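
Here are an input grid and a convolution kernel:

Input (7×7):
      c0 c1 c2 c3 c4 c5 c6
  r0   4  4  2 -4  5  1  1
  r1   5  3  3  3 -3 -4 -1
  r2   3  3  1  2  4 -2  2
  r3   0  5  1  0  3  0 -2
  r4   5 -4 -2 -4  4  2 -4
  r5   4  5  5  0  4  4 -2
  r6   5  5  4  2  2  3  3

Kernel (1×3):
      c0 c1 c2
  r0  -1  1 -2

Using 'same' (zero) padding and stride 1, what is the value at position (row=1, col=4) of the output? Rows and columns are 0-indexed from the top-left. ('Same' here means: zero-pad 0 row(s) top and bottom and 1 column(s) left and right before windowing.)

2

The receptive field on the zero-padded input at this output position is [3 -3 -4]. Elementwise product with the kernel and sum: 3·-1 + -3·1 + -4·-2.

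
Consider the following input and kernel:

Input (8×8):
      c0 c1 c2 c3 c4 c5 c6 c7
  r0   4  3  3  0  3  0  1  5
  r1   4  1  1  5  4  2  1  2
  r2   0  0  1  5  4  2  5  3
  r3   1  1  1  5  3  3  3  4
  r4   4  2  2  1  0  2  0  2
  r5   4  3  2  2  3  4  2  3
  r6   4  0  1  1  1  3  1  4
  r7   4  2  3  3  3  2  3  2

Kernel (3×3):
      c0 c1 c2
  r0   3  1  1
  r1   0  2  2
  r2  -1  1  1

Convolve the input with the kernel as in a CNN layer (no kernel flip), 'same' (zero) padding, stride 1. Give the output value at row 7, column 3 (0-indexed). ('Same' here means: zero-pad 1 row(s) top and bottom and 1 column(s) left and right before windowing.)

The receptive field on the zero-padded input at this output position is [1 1 1 / 3 3 3 / 0 0 0]. Elementwise product with the kernel and sum: 1·3 + 1·1 + 1·1 + 3·2 + 3·2 + 0·-1 + 0·1 + 0·1.

17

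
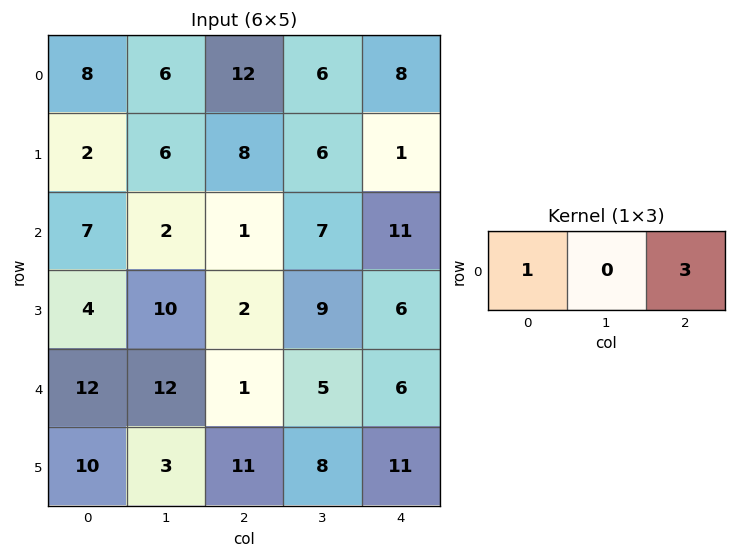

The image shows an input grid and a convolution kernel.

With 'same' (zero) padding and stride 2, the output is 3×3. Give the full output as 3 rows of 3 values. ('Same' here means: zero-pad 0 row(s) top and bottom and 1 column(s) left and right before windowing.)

Output[0,0]: The receptive field on the zero-padded input at this output position is [0 8 6]. Elementwise product with the kernel and sum: 0·1 + 6·3.

18 24 6
6 23 7
36 27 5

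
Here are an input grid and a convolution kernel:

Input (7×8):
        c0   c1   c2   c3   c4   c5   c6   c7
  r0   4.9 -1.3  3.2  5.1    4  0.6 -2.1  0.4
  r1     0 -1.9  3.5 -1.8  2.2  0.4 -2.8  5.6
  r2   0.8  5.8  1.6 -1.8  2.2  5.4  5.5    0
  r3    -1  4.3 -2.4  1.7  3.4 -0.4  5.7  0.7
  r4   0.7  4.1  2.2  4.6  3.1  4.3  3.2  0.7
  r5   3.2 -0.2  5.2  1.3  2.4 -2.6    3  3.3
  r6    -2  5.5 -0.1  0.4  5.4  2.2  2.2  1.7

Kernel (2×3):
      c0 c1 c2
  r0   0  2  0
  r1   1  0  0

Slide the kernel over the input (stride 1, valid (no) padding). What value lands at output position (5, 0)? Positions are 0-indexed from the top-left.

The receptive field on the input at this output position is [3.2 -0.2 5.2 / -2 5.5 -0.1]. Elementwise product with the kernel and sum: -0.2·2 + -2·1.

-2.4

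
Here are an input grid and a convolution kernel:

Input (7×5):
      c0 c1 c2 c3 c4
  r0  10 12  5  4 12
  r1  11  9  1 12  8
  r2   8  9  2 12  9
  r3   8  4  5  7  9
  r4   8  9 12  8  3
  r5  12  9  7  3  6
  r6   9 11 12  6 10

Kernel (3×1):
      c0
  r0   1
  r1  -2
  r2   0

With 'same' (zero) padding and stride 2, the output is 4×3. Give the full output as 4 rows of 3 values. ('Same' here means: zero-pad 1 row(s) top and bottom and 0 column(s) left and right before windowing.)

Output[0,0]: The receptive field on the zero-padded input at this output position is [0 / 10 / 11]. Elementwise product with the kernel and sum: 0·1 + 10·-2.

-20 -10 -24
-5 -3 -10
-8 -19 3
-6 -17 -14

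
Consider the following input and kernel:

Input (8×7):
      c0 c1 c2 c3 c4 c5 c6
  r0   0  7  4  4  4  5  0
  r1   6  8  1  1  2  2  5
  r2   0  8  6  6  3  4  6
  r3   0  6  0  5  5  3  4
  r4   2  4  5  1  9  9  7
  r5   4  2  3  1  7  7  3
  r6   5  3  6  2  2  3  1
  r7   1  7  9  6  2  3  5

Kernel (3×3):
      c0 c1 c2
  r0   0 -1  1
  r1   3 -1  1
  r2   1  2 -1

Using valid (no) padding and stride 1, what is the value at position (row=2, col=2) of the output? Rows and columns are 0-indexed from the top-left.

The receptive field on the input at this output position is [6 6 3 / 0 5 5 / 5 1 9]. Elementwise product with the kernel and sum: 6·-1 + 3·1 + 0·3 + 5·-1 + 5·1 + 5·1 + 1·2 + 9·-1.

-5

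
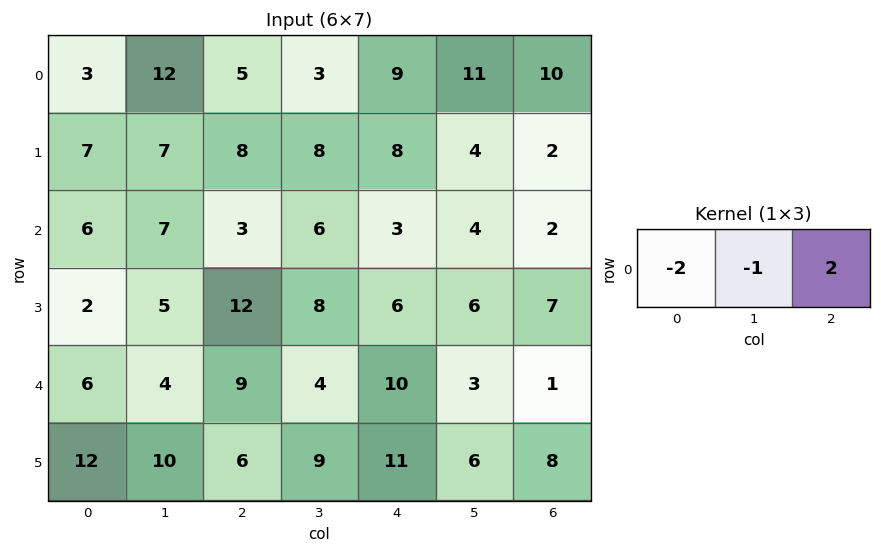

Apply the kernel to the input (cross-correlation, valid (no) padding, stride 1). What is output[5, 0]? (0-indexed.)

-22

The receptive field on the input at this output position is [12 10 6]. Elementwise product with the kernel and sum: 12·-2 + 10·-1 + 6·2.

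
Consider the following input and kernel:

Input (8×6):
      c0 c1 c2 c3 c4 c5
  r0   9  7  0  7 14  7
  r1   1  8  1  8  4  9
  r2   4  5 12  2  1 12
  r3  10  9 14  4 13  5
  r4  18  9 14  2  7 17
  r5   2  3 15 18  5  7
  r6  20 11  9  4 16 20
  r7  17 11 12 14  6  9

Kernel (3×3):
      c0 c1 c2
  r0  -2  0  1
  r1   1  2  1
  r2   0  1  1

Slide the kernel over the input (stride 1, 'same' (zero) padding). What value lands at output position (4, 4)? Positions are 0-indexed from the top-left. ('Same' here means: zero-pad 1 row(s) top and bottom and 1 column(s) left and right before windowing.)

42

The receptive field on the zero-padded input at this output position is [4 13 5 / 2 7 17 / 18 5 7]. Elementwise product with the kernel and sum: 4·-2 + 5·1 + 2·1 + 7·2 + 17·1 + 5·1 + 7·1.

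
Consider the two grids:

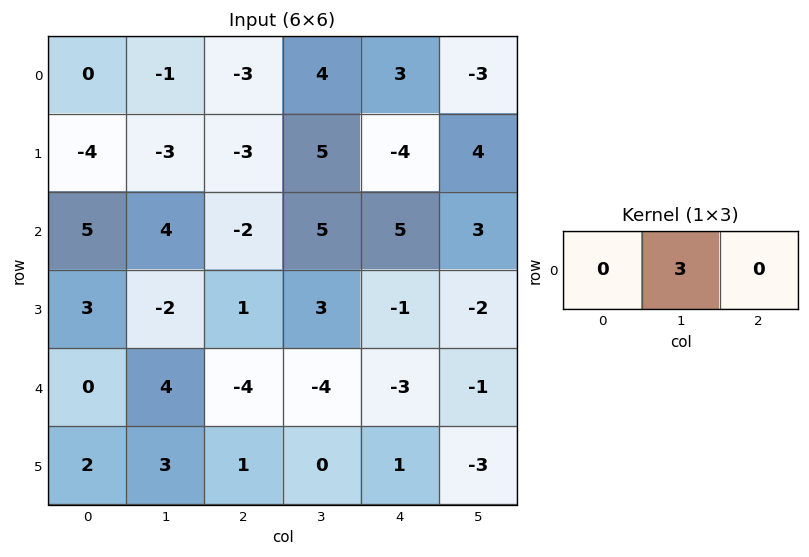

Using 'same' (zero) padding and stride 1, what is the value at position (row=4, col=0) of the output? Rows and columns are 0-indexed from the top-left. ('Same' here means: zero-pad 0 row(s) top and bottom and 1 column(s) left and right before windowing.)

The receptive field on the zero-padded input at this output position is [0 0 4]. Elementwise product with the kernel and sum: 0·3.

0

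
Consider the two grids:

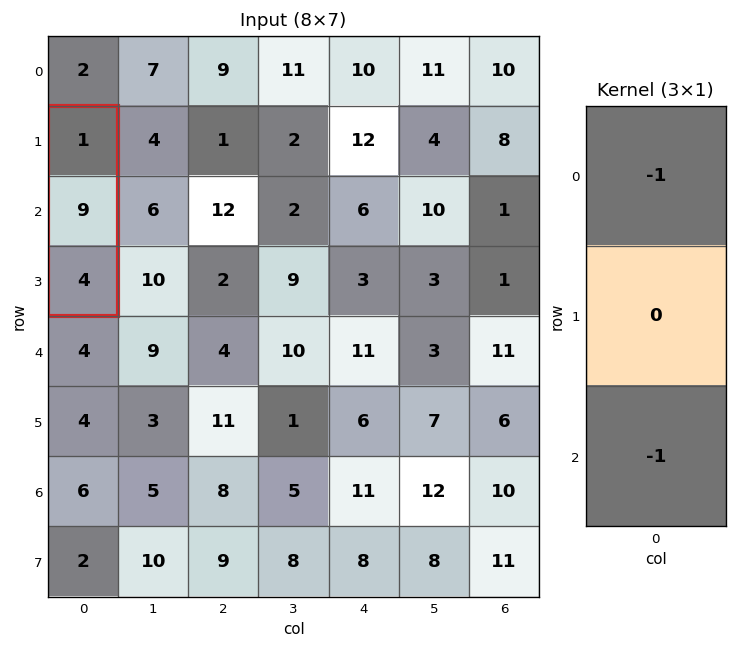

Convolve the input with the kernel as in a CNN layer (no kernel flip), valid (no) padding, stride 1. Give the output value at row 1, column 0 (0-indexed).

The receptive field on the input at this output position is [1 / 9 / 4]. Elementwise product with the kernel and sum: 1·-1 + 4·-1.

-5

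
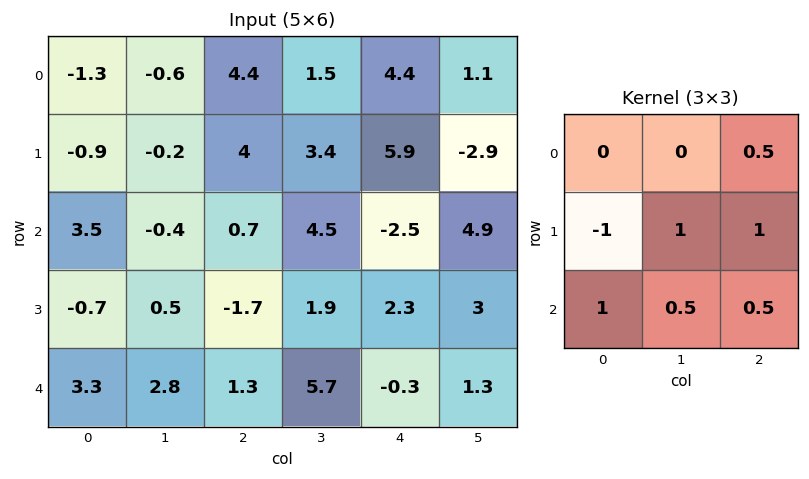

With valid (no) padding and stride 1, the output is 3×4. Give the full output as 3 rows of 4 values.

Output[0,0]: The receptive field on the input at this output position is [-1.3 -0.6 4.4 / -0.9 -0.2 4 / 3.5 -0.4 0.7]. Elementwise product with the kernel and sum: 4.4·0.5 + -0.9·-1 + -0.2·1 + 4·1 + 3.5·1 + -0.4·0.5 + 0.7·0.5.
Output[0,1]: The receptive field on the input at this output position is [-0.6 4.4 1.5 / -0.2 4 3.4 / -0.4 0.7 4.5]. Elementwise product with the kernel and sum: 1.5·0.5 + -0.2·-1 + 4·1 + 3.4·1 + -0.4·1 + 0.7·0.5 + 4.5·0.5.

10.55 10.55 9.2 5.85
-2.5 7.9 4.65 1
5.2 8.25 8.65 12.05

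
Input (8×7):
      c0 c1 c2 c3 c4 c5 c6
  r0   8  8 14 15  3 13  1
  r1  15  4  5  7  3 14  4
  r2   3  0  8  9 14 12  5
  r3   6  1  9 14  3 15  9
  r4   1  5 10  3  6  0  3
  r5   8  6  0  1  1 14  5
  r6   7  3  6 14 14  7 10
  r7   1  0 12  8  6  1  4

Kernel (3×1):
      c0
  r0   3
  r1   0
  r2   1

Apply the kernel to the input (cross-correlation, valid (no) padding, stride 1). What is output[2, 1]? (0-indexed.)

The receptive field on the input at this output position is [0 / 1 / 5]. Elementwise product with the kernel and sum: 0·3 + 5·1.

5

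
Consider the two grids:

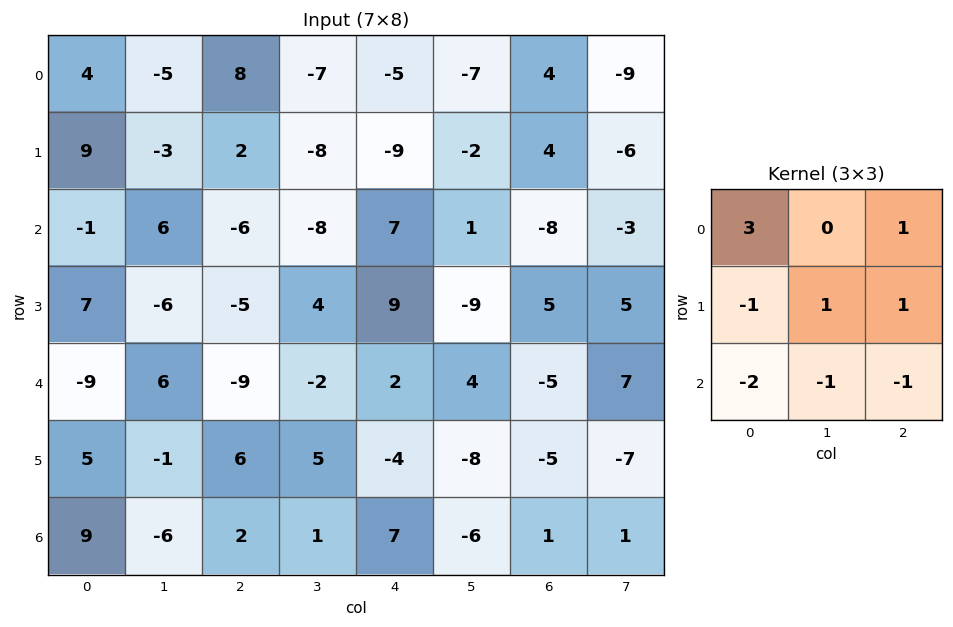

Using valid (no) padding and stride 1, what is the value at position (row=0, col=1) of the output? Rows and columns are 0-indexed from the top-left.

The receptive field on the input at this output position is [-5 8 -7 / -3 2 -8 / 6 -6 -8]. Elementwise product with the kernel and sum: -5·3 + -7·1 + -3·-1 + 2·1 + -8·1 + 6·-2 + -6·-1 + -8·-1.

-23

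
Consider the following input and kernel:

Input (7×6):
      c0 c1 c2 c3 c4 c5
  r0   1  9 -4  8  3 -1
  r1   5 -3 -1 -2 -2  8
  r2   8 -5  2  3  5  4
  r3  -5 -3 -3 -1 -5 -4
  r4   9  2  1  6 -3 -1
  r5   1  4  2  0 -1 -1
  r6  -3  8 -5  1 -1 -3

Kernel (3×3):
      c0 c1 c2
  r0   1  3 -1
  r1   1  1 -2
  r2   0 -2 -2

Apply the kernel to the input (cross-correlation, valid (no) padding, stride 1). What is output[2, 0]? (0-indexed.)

The receptive field on the input at this output position is [8 -5 2 / -5 -3 -3 / 9 2 1]. Elementwise product with the kernel and sum: 8·1 + -5·3 + 2·-1 + -5·1 + -3·1 + -3·-2 + 2·-2 + 1·-2.

-17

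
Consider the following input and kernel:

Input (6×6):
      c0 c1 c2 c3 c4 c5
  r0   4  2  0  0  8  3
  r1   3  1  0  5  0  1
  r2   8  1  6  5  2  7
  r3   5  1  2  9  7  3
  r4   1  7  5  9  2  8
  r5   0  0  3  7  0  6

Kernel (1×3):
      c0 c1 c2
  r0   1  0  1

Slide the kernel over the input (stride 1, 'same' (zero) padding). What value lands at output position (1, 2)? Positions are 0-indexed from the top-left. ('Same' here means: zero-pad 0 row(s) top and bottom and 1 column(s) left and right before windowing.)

The receptive field on the zero-padded input at this output position is [1 0 5]. Elementwise product with the kernel and sum: 1·1 + 5·1.

6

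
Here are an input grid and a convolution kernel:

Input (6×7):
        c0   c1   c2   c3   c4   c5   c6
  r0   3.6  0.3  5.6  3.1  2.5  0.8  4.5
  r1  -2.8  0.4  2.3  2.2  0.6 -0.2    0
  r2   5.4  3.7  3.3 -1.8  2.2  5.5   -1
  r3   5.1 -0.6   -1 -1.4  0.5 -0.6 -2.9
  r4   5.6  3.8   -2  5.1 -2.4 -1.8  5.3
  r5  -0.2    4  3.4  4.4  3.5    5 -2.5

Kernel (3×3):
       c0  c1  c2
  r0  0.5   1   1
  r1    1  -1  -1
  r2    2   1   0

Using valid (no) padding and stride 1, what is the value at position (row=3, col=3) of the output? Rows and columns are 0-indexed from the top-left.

20.8

The receptive field on the input at this output position is [-1.4 0.5 -0.6 / 5.1 -2.4 -1.8 / 4.4 3.5 5]. Elementwise product with the kernel and sum: -1.4·0.5 + 0.5·1 + -0.6·1 + 5.1·1 + -2.4·-1 + -1.8·-1 + 4.4·2 + 3.5·1.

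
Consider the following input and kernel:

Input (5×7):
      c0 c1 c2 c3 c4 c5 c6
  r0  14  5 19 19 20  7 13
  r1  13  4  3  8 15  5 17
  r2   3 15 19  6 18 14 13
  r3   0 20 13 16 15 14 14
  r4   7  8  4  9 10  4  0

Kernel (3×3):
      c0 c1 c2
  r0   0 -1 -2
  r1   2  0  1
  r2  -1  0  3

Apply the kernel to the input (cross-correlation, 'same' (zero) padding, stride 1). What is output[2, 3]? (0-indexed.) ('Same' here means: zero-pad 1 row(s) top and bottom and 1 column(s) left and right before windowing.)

The receptive field on the zero-padded input at this output position is [3 8 15 / 19 6 18 / 13 16 15]. Elementwise product with the kernel and sum: 8·-1 + 15·-2 + 19·2 + 18·1 + 13·-1 + 15·3.

50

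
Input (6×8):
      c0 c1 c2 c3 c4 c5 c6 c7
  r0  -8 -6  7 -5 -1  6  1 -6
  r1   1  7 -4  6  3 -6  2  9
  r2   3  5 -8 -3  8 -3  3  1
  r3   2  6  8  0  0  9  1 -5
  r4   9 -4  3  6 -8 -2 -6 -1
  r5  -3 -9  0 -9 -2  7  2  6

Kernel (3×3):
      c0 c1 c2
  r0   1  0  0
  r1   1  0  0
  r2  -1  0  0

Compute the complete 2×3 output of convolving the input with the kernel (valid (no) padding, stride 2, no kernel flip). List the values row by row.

Output[0,0]: The receptive field on the input at this output position is [-8 -6 7 / 1 7 -4 / 3 5 -8]. Elementwise product with the kernel and sum: -8·1 + 1·1 + 3·-1.

-10 11 -6
-4 -3 16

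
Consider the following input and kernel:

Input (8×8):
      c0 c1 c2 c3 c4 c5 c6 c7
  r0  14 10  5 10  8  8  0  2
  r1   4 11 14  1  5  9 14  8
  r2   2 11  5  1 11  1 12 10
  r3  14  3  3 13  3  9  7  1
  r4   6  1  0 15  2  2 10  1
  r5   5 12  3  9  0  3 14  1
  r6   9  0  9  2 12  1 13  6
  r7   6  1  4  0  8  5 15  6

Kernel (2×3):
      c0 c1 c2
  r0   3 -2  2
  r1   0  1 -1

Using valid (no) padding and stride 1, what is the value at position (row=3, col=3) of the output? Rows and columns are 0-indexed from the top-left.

51

The receptive field on the input at this output position is [13 3 9 / 15 2 2]. Elementwise product with the kernel and sum: 13·3 + 3·-2 + 9·2 + 2·1 + 2·-1.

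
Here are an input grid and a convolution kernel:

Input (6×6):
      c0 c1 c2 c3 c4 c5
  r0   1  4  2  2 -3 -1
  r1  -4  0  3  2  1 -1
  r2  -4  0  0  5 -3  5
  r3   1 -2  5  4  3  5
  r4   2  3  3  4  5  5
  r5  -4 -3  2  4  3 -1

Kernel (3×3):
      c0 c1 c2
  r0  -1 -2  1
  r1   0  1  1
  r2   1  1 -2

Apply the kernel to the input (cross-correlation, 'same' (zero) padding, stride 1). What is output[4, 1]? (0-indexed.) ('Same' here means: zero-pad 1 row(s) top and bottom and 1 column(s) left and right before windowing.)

The receptive field on the zero-padded input at this output position is [1 -2 5 / 2 3 3 / -4 -3 2]. Elementwise product with the kernel and sum: 1·-1 + -2·-2 + 5·1 + 3·1 + 3·1 + -4·1 + -3·1 + 2·-2.

3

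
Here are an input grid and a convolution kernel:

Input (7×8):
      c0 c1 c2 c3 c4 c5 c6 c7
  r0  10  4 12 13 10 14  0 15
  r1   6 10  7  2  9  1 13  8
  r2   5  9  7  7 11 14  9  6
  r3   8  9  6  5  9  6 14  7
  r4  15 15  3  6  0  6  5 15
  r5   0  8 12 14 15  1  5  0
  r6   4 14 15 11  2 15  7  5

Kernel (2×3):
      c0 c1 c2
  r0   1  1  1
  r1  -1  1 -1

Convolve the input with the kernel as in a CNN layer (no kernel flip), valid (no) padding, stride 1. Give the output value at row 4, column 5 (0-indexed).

30

The receptive field on the input at this output position is [6 5 15 / 1 5 0]. Elementwise product with the kernel and sum: 6·1 + 5·1 + 15·1 + 1·-1 + 5·1 + 0·-1.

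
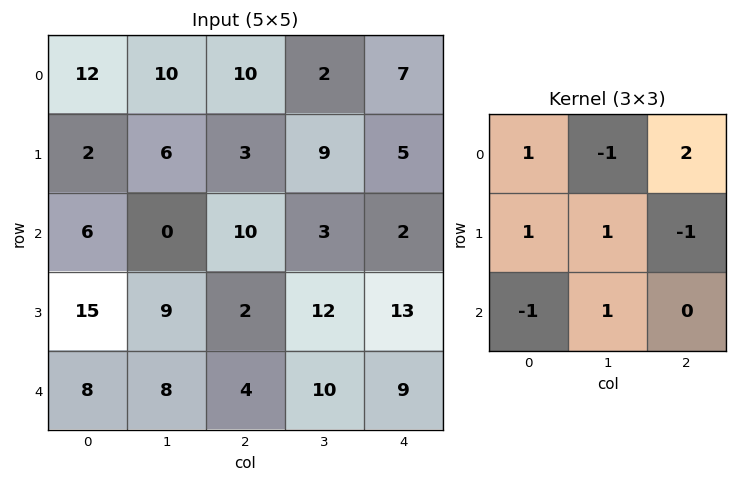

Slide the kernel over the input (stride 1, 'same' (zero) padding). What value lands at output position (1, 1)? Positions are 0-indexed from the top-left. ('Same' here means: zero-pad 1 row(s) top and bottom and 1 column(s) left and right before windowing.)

21

The receptive field on the zero-padded input at this output position is [12 10 10 / 2 6 3 / 6 0 10]. Elementwise product with the kernel and sum: 12·1 + 10·-1 + 10·2 + 2·1 + 6·1 + 3·-1 + 6·-1 + 0·1.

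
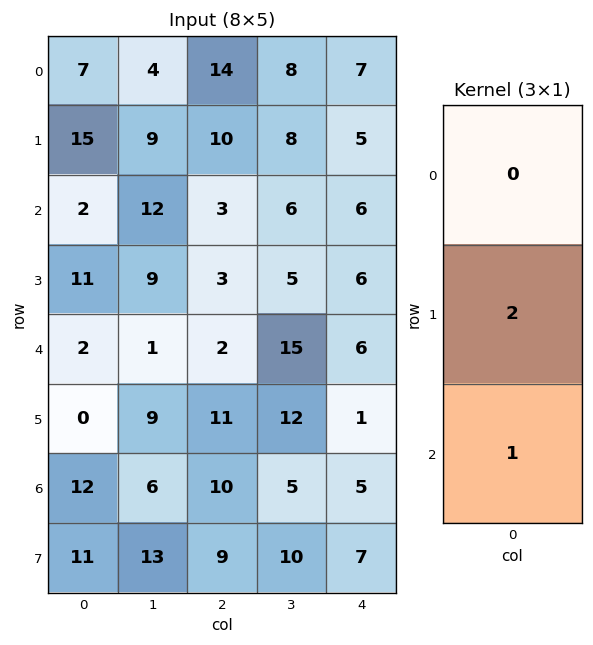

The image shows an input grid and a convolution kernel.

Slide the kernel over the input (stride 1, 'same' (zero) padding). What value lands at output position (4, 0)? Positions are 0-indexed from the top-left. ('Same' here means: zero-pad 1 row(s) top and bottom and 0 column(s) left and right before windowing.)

The receptive field on the zero-padded input at this output position is [11 / 2 / 0]. Elementwise product with the kernel and sum: 2·2 + 0·1.

4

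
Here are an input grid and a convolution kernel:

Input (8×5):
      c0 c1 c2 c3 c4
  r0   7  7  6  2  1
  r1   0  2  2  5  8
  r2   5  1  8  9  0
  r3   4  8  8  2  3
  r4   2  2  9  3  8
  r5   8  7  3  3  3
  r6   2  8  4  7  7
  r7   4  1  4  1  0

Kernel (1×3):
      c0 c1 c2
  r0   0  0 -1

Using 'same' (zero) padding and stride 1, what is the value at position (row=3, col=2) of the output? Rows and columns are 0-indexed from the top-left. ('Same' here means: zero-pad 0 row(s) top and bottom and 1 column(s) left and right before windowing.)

-2

The receptive field on the zero-padded input at this output position is [8 8 2]. Elementwise product with the kernel and sum: 2·-1.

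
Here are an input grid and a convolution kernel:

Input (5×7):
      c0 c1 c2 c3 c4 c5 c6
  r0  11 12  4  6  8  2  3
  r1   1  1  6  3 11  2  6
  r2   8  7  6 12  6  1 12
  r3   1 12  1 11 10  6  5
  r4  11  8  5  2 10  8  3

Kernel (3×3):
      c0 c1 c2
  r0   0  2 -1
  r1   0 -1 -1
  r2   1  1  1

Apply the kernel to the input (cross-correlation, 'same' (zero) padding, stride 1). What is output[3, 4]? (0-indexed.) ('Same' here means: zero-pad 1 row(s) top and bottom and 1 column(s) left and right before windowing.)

15

The receptive field on the zero-padded input at this output position is [12 6 1 / 11 10 6 / 2 10 8]. Elementwise product with the kernel and sum: 6·2 + 1·-1 + 10·-1 + 6·-1 + 2·1 + 10·1 + 8·1.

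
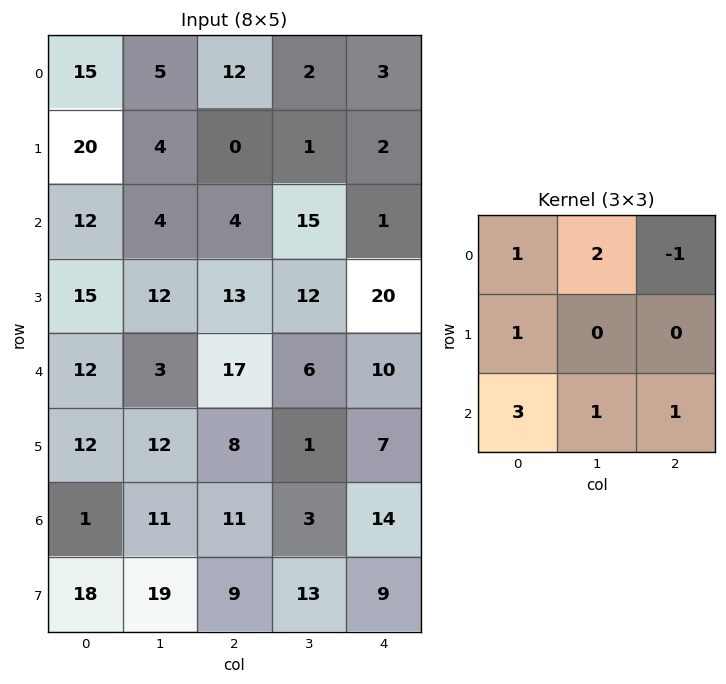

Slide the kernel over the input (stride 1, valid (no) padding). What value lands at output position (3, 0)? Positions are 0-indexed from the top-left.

The receptive field on the input at this output position is [15 12 13 / 12 3 17 / 12 12 8]. Elementwise product with the kernel and sum: 15·1 + 12·2 + 13·-1 + 12·1 + 12·3 + 12·1 + 8·1.

94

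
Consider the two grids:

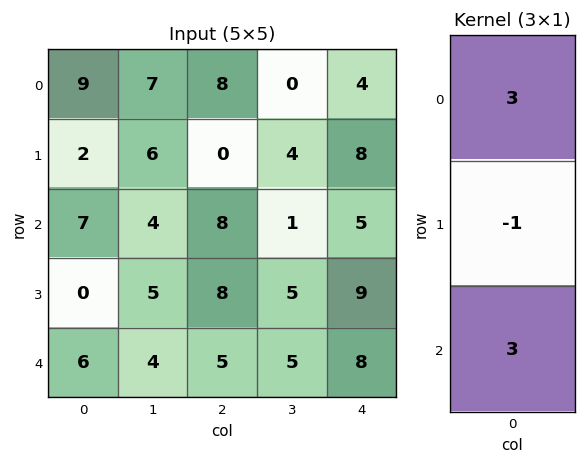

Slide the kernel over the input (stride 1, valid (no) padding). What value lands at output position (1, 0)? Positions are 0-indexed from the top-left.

The receptive field on the input at this output position is [2 / 7 / 0]. Elementwise product with the kernel and sum: 2·3 + 7·-1 + 0·3.

-1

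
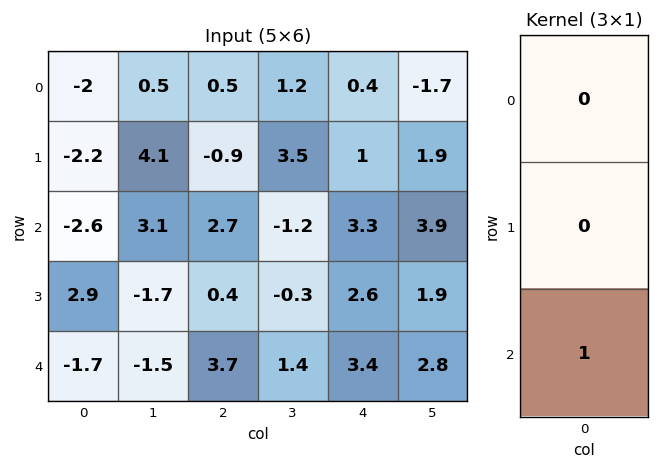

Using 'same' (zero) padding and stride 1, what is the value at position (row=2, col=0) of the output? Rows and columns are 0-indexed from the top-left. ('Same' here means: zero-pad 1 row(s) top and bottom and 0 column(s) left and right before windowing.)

2.9

The receptive field on the zero-padded input at this output position is [-2.2 / -2.6 / 2.9]. Elementwise product with the kernel and sum: 2.9·1.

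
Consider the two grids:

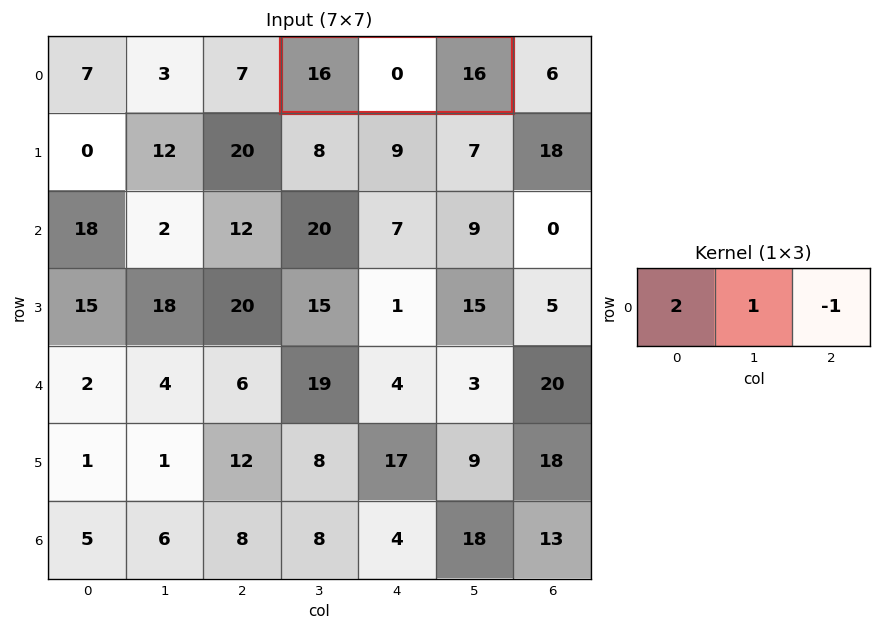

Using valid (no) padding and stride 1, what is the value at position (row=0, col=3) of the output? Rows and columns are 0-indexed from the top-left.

16

The receptive field on the input at this output position is [16 0 16]. Elementwise product with the kernel and sum: 16·2 + 0·1 + 16·-1.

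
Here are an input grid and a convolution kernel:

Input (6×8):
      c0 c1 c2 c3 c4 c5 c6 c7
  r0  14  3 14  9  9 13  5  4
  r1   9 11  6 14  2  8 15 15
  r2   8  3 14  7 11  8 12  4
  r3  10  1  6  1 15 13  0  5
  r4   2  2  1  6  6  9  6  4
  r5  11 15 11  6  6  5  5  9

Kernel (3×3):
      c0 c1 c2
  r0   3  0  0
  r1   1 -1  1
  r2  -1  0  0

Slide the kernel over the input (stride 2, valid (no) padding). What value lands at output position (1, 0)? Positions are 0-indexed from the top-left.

The receptive field on the input at this output position is [8 3 14 / 10 1 6 / 2 2 1]. Elementwise product with the kernel and sum: 8·3 + 10·1 + 1·-1 + 6·1 + 2·-1.

37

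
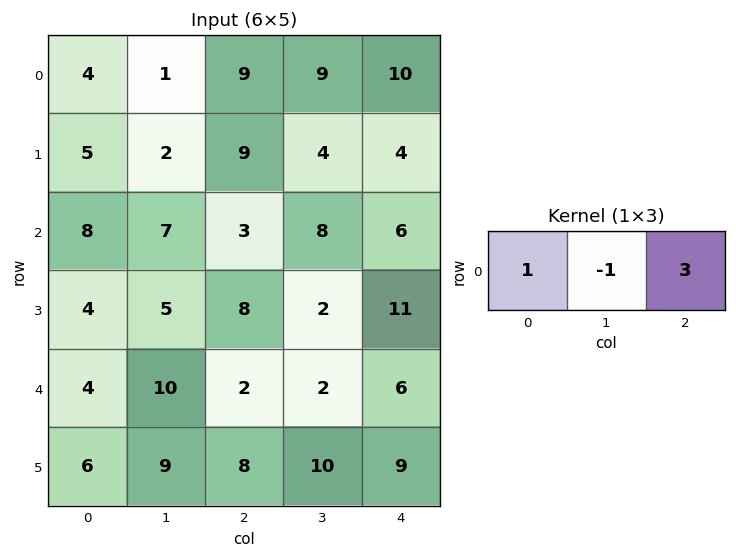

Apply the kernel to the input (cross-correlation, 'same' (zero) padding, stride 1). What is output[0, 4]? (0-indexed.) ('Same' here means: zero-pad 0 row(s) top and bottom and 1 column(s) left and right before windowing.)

-1

The receptive field on the zero-padded input at this output position is [9 10 0]. Elementwise product with the kernel and sum: 9·1 + 10·-1 + 0·3.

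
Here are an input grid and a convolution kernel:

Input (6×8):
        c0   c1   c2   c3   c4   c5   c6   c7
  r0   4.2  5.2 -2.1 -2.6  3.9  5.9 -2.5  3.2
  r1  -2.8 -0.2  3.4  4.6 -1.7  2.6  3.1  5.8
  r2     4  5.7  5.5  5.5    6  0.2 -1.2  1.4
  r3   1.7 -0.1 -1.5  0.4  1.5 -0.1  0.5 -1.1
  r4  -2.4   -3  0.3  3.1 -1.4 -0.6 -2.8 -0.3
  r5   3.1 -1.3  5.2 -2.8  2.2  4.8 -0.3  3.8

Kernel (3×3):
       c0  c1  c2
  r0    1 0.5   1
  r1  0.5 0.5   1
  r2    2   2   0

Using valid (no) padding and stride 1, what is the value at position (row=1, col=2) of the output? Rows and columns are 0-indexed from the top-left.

The receptive field on the input at this output position is [3.4 4.6 -1.7 / 5.5 5.5 6 / -1.5 0.4 1.5]. Elementwise product with the kernel and sum: 3.4·1 + 4.6·0.5 + -1.7·1 + 5.5·0.5 + 5.5·0.5 + 6·1 + -1.5·2 + 0.4·2.

13.3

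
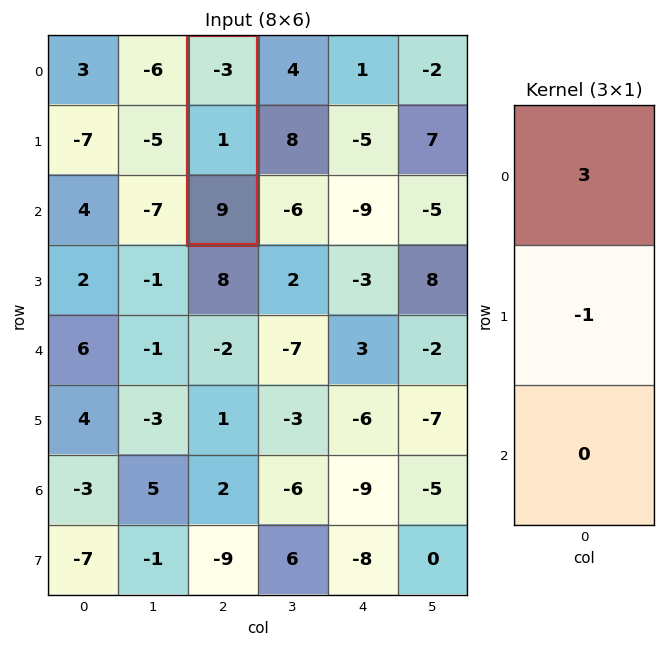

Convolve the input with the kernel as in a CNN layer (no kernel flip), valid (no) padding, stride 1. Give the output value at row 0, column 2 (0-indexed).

-10

The receptive field on the input at this output position is [-3 / 1 / 9]. Elementwise product with the kernel and sum: -3·3 + 1·-1.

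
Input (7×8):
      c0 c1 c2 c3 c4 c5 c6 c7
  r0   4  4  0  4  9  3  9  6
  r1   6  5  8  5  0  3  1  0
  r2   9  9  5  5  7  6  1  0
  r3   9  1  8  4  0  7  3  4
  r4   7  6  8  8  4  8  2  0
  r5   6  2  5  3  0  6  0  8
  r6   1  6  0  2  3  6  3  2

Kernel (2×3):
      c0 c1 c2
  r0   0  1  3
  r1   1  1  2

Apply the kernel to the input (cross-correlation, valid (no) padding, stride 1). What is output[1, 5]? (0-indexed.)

The receptive field on the input at this output position is [3 1 0 / 6 1 0]. Elementwise product with the kernel and sum: 1·1 + 0·3 + 6·1 + 1·1 + 0·2.

8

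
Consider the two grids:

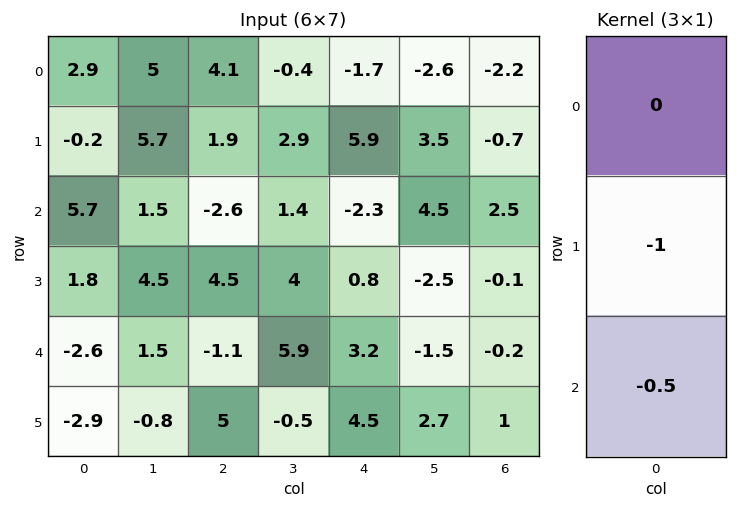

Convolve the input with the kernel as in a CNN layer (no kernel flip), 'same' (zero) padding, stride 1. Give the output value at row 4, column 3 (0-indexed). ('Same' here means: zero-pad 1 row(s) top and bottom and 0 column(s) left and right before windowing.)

-5.65

The receptive field on the zero-padded input at this output position is [4 / 5.9 / -0.5]. Elementwise product with the kernel and sum: 5.9·-1 + -0.5·-0.5.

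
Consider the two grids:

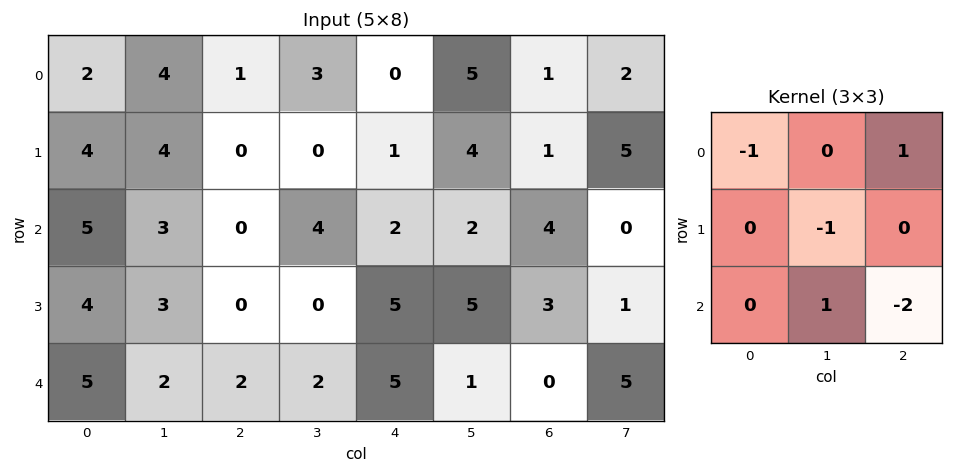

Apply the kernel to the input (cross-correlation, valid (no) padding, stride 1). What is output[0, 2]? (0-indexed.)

-1

The receptive field on the input at this output position is [1 3 0 / 0 0 1 / 0 4 2]. Elementwise product with the kernel and sum: 1·-1 + 0·1 + 0·-1 + 4·1 + 2·-2.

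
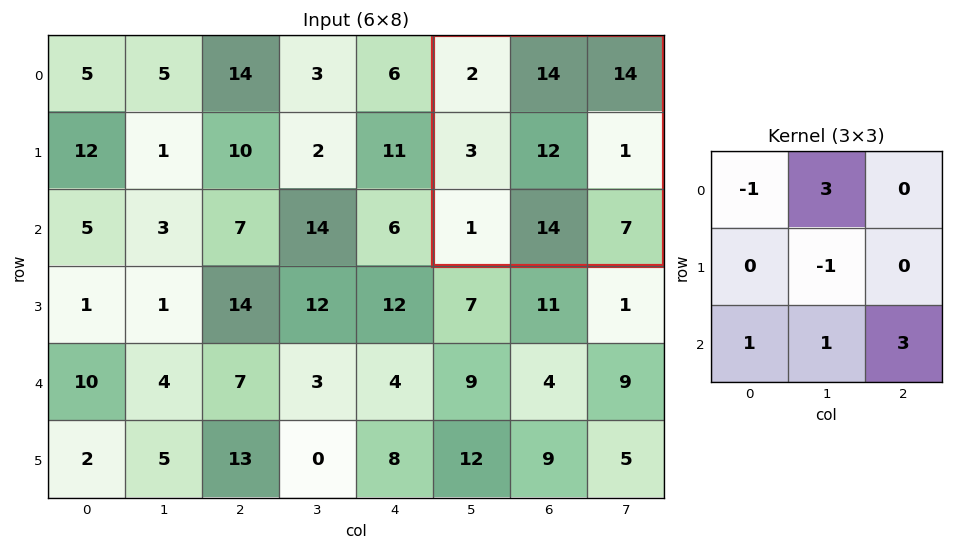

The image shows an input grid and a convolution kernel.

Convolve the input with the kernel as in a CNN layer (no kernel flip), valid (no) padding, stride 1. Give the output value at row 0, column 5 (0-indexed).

64

The receptive field on the input at this output position is [2 14 14 / 3 12 1 / 1 14 7]. Elementwise product with the kernel and sum: 2·-1 + 14·3 + 12·-1 + 1·1 + 14·1 + 7·3.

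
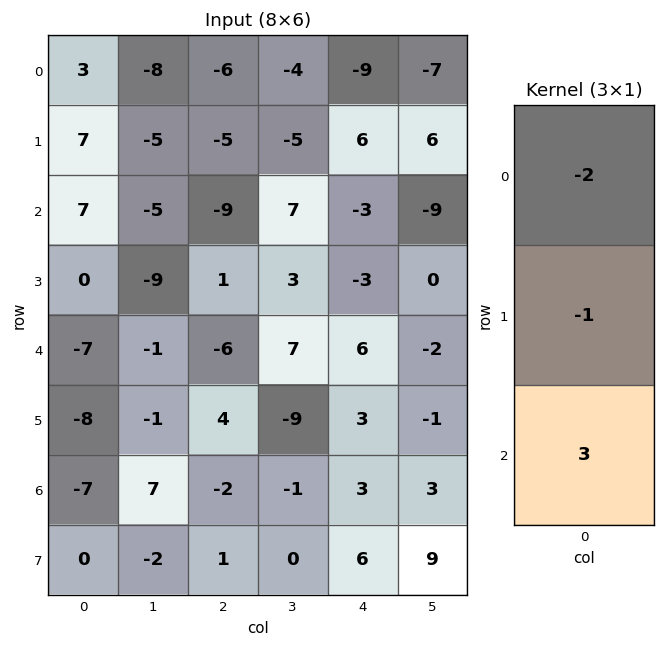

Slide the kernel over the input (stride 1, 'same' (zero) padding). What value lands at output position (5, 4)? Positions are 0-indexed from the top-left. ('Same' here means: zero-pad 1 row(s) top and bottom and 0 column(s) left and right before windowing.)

-6

The receptive field on the zero-padded input at this output position is [6 / 3 / 3]. Elementwise product with the kernel and sum: 6·-2 + 3·-1 + 3·3.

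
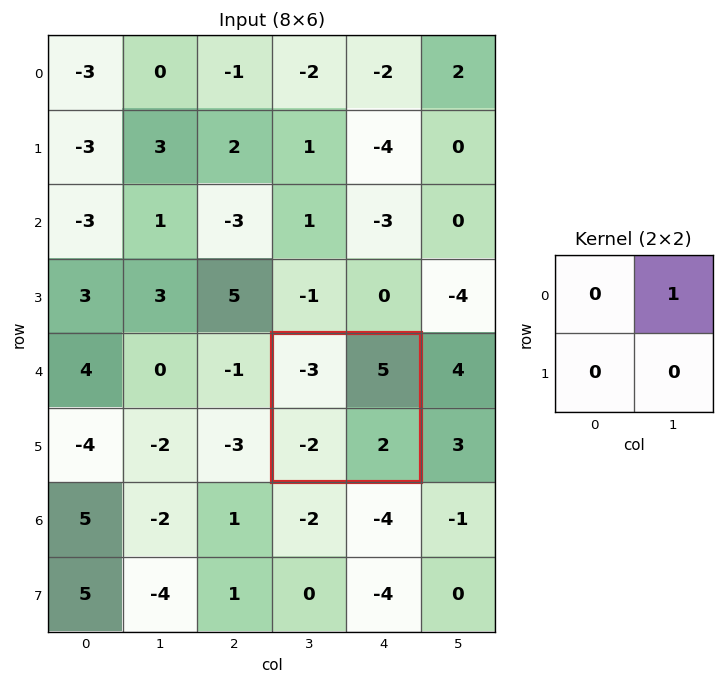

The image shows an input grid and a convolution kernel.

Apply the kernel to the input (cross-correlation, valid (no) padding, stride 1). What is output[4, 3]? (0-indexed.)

The receptive field on the input at this output position is [-3 5 / -2 2]. Elementwise product with the kernel and sum: 5·1.

5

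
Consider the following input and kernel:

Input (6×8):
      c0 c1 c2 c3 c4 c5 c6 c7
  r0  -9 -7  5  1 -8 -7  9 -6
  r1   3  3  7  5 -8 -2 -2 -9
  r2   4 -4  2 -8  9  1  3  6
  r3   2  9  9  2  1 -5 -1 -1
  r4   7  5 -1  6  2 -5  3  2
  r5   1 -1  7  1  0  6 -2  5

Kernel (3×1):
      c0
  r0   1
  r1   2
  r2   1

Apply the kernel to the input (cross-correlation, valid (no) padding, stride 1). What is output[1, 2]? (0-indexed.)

20

The receptive field on the input at this output position is [7 / 2 / 9]. Elementwise product with the kernel and sum: 7·1 + 2·2 + 9·1.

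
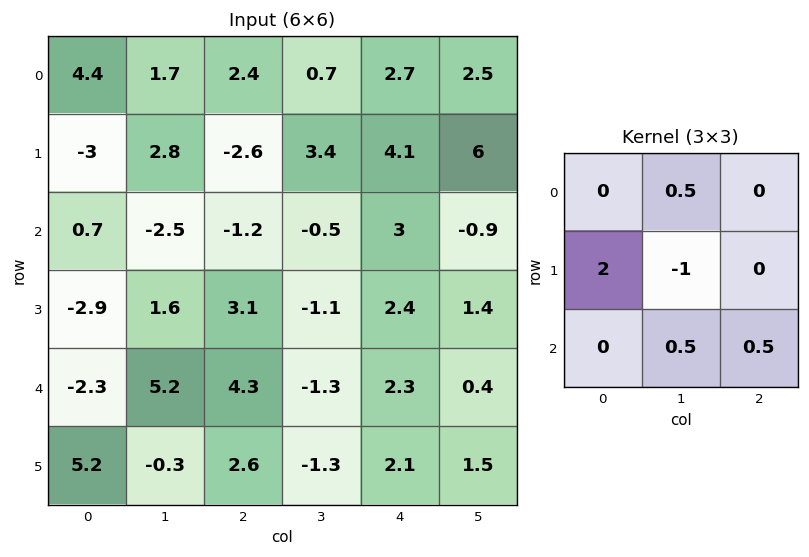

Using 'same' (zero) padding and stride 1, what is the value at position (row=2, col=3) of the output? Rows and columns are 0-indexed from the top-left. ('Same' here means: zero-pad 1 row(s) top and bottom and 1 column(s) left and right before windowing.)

0.45

The receptive field on the zero-padded input at this output position is [-2.6 3.4 4.1 / -1.2 -0.5 3 / 3.1 -1.1 2.4]. Elementwise product with the kernel and sum: 3.4·0.5 + -1.2·2 + -0.5·-1 + -1.1·0.5 + 2.4·0.5.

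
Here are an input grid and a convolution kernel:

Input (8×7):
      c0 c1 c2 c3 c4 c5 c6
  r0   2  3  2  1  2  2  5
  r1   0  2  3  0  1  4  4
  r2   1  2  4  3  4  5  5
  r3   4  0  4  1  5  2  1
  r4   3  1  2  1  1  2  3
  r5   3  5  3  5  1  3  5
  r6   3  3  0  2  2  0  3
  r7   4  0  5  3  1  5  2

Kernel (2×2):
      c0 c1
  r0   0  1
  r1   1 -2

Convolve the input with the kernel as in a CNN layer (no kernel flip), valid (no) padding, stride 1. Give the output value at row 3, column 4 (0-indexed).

-1

The receptive field on the input at this output position is [5 2 / 1 2]. Elementwise product with the kernel and sum: 2·1 + 1·1 + 2·-2.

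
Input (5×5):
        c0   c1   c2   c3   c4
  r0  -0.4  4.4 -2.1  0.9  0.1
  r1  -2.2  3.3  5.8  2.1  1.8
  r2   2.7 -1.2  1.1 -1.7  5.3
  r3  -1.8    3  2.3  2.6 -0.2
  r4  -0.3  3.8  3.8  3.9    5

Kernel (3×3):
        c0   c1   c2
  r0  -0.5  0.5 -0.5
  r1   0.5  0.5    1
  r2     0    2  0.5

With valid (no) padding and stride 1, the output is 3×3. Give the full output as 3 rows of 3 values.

Output[0,0]: The receptive field on the input at this output position is [-0.4 4.4 -2.1 / -2.2 3.3 5.8 / 2.7 -1.2 1.1]. Elementwise product with the kernel and sum: -0.4·-0.5 + 4.4·0.5 + -2.1·-0.5 + -2.2·0.5 + 3.3·0.5 + 5.8·1 + -1.2·2 + 1.1·0.5.
Output[0,1]: The receptive field on the input at this output position is [4.4 -2.1 0.9 / 3.3 5.8 2.1 / -1.2 1.1 -1.7]. Elementwise product with the kernel and sum: 4.4·-0.5 + -2.1·0.5 + 0.9·-0.5 + 3.3·0.5 + 5.8·0.5 + 2.1·1 + 1.1·2 + -1.7·0.5.

7.95 4.3 6.45
8.85 4.35 7.35
9.9 16.8 8.5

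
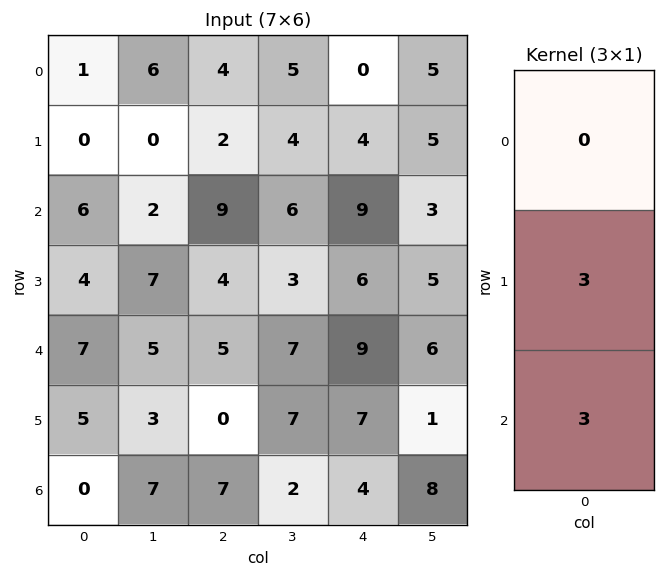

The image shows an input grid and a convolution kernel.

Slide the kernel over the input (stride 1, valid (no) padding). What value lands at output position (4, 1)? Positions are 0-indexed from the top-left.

The receptive field on the input at this output position is [5 / 3 / 7]. Elementwise product with the kernel and sum: 3·3 + 7·3.

30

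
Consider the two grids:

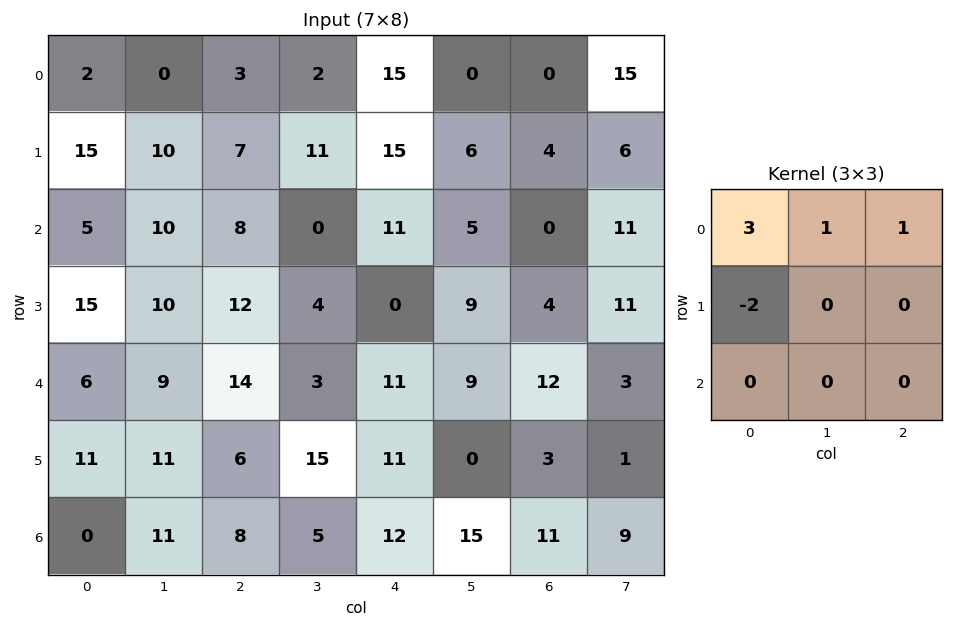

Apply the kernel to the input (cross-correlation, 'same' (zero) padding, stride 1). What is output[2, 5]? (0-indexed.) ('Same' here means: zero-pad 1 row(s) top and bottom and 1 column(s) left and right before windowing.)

33

The receptive field on the zero-padded input at this output position is [15 6 4 / 11 5 0 / 0 9 4]. Elementwise product with the kernel and sum: 15·3 + 6·1 + 4·1 + 11·-2.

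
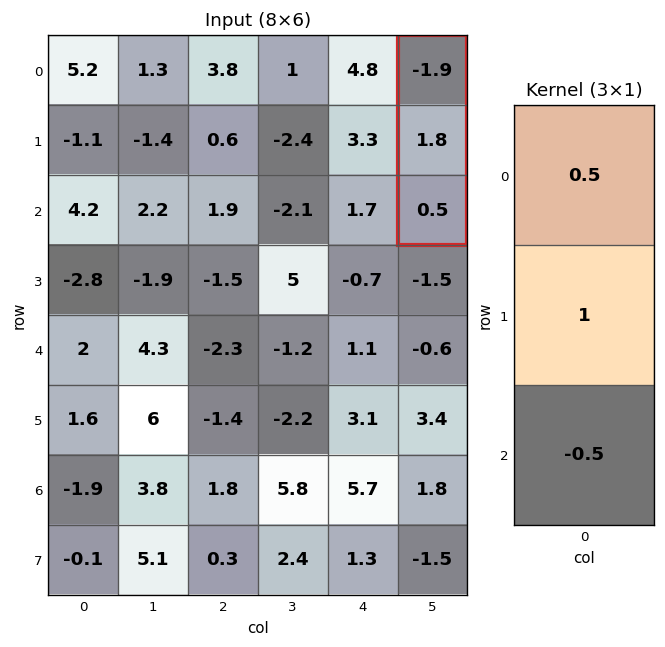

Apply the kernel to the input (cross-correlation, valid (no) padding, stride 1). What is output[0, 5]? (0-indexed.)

The receptive field on the input at this output position is [-1.9 / 1.8 / 0.5]. Elementwise product with the kernel and sum: -1.9·0.5 + 1.8·1 + 0.5·-0.5.

0.6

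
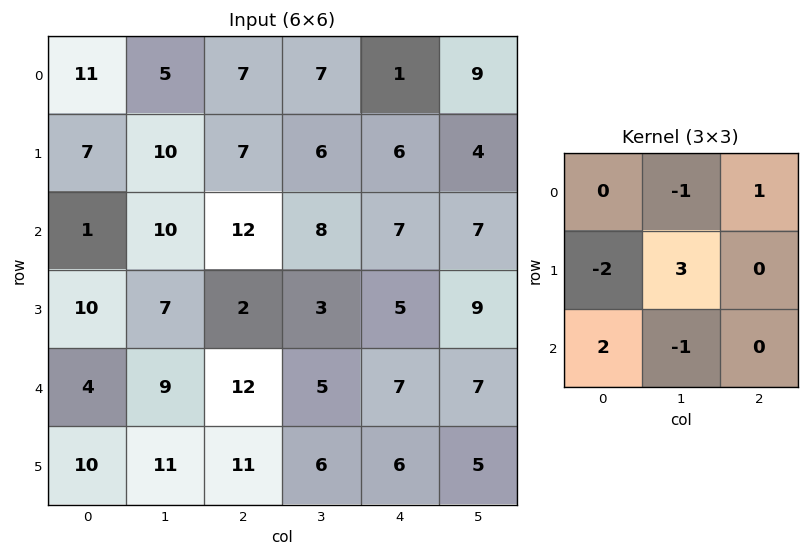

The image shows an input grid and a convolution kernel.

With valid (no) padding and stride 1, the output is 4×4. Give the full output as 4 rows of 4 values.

10 9 14 23
38 27 1 4
2 -6 23 12
23 30 9 21

Output[0,0]: The receptive field on the input at this output position is [11 5 7 / 7 10 7 / 1 10 12]. Elementwise product with the kernel and sum: 5·-1 + 7·1 + 7·-2 + 10·3 + 1·2 + 10·-1.
Output[0,1]: The receptive field on the input at this output position is [5 7 7 / 10 7 6 / 10 12 8]. Elementwise product with the kernel and sum: 7·-1 + 7·1 + 10·-2 + 7·3 + 10·2 + 12·-1.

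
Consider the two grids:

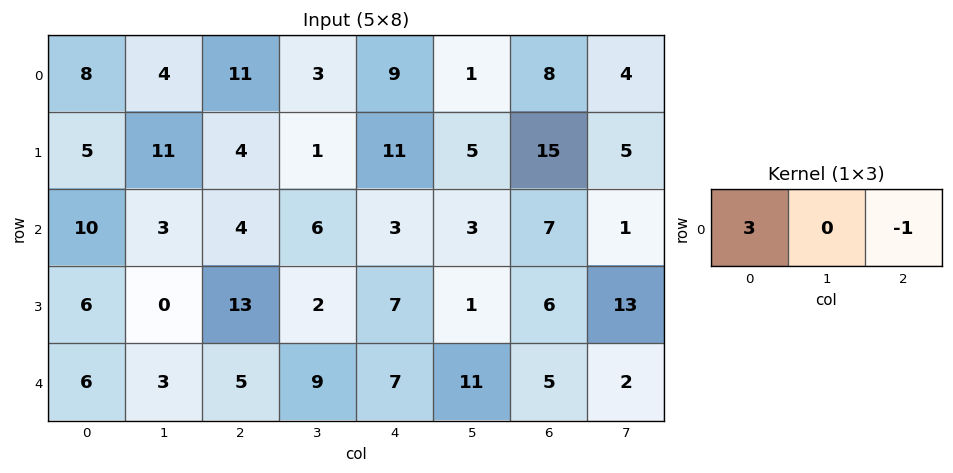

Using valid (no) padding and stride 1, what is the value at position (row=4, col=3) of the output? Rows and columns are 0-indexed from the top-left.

16

The receptive field on the input at this output position is [9 7 11]. Elementwise product with the kernel and sum: 9·3 + 11·-1.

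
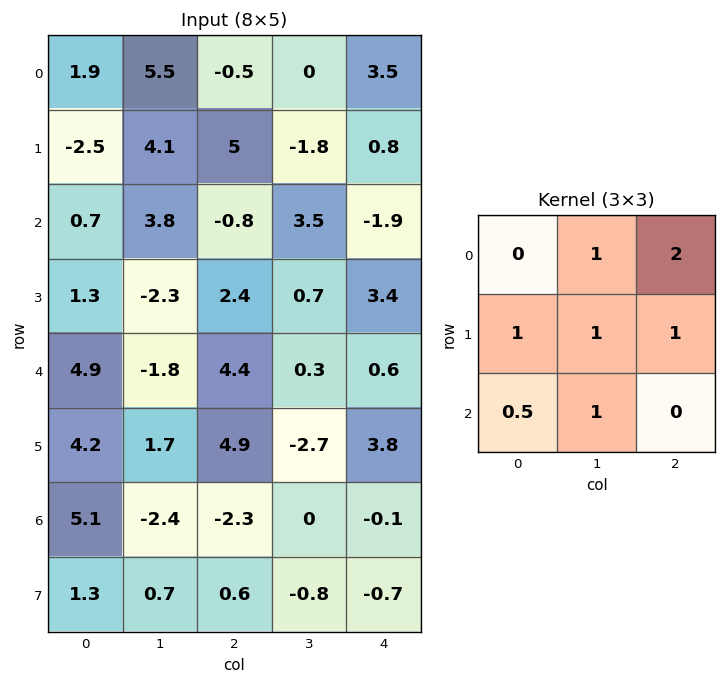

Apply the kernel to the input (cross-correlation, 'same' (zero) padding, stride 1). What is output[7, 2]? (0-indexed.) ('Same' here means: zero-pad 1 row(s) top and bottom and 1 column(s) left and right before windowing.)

-1.8

The receptive field on the zero-padded input at this output position is [-2.4 -2.3 0 / 0.7 0.6 -0.8 / 0 0 0]. Elementwise product with the kernel and sum: -2.3·1 + 0·2 + 0.7·1 + 0.6·1 + -0.8·1 + 0·0.5 + 0·1.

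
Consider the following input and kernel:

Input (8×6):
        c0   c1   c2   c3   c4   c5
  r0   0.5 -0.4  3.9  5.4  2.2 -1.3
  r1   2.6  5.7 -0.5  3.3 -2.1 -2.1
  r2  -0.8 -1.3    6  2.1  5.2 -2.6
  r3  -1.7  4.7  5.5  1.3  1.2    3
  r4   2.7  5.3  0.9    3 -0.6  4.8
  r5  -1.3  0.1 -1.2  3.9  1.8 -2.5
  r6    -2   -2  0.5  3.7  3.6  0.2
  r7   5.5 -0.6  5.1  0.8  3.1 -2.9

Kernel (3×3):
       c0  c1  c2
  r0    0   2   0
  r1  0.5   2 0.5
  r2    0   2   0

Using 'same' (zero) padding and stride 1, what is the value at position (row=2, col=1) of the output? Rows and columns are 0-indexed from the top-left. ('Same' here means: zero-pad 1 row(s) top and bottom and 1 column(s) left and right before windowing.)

20.8

The receptive field on the zero-padded input at this output position is [2.6 5.7 -0.5 / -0.8 -1.3 6 / -1.7 4.7 5.5]. Elementwise product with the kernel and sum: 5.7·2 + -0.8·0.5 + -1.3·2 + 6·0.5 + 4.7·2.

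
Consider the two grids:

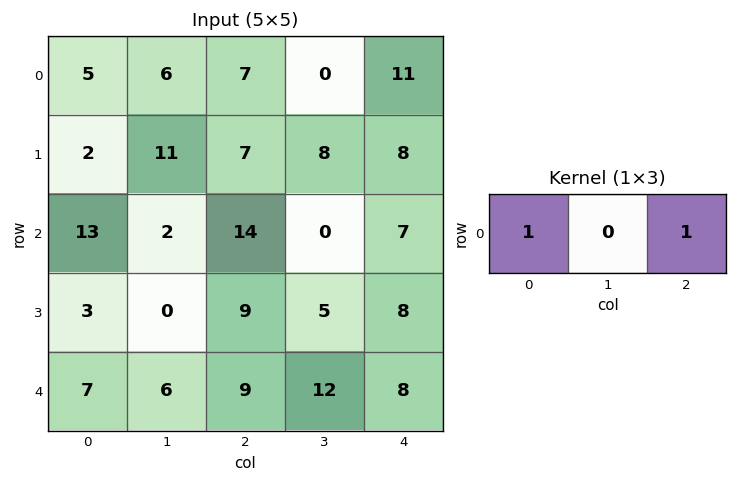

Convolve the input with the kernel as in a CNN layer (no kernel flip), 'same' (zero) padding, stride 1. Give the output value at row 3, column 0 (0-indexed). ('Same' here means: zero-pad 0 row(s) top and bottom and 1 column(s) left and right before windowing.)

The receptive field on the zero-padded input at this output position is [0 3 0]. Elementwise product with the kernel and sum: 0·1 + 0·1.

0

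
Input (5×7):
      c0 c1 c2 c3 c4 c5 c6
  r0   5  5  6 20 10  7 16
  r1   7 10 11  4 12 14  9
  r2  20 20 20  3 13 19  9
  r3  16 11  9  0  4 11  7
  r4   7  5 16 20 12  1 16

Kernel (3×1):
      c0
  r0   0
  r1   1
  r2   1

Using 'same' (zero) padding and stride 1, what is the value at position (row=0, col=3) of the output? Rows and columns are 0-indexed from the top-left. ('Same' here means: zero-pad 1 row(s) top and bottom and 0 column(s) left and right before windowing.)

24

The receptive field on the zero-padded input at this output position is [0 / 20 / 4]. Elementwise product with the kernel and sum: 20·1 + 4·1.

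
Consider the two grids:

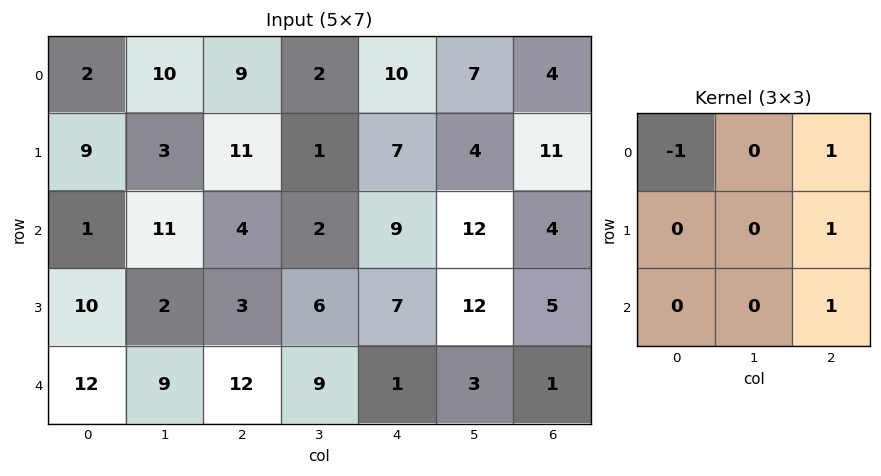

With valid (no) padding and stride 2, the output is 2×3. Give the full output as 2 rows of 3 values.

Output[0,0]: The receptive field on the input at this output position is [2 10 9 / 9 3 11 / 1 11 4]. Elementwise product with the kernel and sum: 2·-1 + 9·1 + 11·1 + 4·1.

22 17 9
18 13 1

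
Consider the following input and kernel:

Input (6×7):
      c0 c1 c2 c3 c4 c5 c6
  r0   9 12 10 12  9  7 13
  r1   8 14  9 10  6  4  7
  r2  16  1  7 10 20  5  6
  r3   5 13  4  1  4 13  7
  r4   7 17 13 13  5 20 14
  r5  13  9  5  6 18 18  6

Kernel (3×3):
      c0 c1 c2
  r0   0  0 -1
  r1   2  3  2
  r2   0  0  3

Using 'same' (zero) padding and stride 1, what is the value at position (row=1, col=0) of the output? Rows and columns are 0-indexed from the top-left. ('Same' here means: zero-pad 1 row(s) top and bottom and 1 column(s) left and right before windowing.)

43

The receptive field on the zero-padded input at this output position is [0 9 12 / 0 8 14 / 0 16 1]. Elementwise product with the kernel and sum: 12·-1 + 0·2 + 8·3 + 14·2 + 1·3.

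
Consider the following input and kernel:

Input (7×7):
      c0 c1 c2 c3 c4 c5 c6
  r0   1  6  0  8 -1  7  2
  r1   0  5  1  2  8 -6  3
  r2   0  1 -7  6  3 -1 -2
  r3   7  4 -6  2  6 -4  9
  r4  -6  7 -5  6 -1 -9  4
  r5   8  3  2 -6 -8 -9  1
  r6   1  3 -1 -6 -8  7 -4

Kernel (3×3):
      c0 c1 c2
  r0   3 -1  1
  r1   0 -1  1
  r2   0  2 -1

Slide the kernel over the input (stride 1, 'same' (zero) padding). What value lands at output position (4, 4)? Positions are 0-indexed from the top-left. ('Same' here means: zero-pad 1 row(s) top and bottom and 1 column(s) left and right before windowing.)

-19

The receptive field on the zero-padded input at this output position is [2 6 -4 / 6 -1 -9 / -6 -8 -9]. Elementwise product with the kernel and sum: 2·3 + 6·-1 + -4·1 + -1·-1 + -9·1 + -8·2 + -9·-1.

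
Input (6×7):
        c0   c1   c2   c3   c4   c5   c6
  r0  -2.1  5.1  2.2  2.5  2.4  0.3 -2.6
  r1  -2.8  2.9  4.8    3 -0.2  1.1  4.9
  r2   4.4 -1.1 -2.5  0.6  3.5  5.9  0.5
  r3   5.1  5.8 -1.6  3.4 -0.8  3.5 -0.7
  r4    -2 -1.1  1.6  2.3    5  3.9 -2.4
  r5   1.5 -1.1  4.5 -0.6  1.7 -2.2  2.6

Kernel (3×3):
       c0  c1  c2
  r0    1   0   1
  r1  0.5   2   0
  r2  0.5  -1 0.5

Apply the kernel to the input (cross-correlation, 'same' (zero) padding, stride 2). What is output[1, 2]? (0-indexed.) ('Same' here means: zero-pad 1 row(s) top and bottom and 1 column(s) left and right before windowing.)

15.65

The receptive field on the zero-padded input at this output position is [3 -0.2 1.1 / 0.6 3.5 5.9 / 3.4 -0.8 3.5]. Elementwise product with the kernel and sum: 3·1 + 1.1·1 + 0.6·0.5 + 3.5·2 + 3.4·0.5 + -0.8·-1 + 3.5·0.5.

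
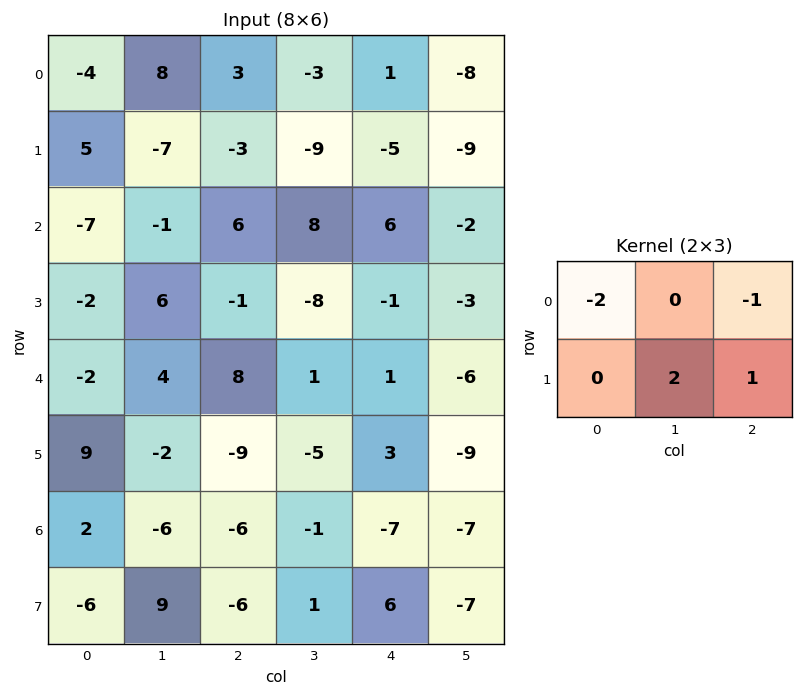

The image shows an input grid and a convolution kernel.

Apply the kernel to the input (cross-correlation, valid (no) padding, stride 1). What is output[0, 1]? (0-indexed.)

-28

The receptive field on the input at this output position is [8 3 -3 / -7 -3 -9]. Elementwise product with the kernel and sum: 8·-2 + -3·-1 + -3·2 + -9·1.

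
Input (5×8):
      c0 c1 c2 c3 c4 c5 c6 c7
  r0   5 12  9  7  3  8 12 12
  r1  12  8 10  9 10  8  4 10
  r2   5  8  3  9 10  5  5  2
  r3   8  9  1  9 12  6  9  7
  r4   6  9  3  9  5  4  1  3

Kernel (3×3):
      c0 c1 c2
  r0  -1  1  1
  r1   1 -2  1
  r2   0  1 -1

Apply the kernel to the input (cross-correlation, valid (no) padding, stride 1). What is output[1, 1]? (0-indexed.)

14

The receptive field on the input at this output position is [8 10 9 / 8 3 9 / 9 1 9]. Elementwise product with the kernel and sum: 8·-1 + 10·1 + 9·1 + 8·1 + 3·-2 + 9·1 + 1·1 + 9·-1.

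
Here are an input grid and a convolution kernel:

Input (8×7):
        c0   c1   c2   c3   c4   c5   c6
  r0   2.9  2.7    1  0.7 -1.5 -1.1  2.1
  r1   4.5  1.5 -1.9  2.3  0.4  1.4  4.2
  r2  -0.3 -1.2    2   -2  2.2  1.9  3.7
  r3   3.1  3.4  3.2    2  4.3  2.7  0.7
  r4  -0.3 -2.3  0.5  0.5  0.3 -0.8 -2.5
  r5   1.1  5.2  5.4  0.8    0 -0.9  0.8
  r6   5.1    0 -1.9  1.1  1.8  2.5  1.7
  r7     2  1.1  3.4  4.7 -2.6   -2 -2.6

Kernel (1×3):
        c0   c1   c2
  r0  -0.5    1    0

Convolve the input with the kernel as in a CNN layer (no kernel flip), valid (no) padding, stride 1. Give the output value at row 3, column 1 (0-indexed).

The receptive field on the input at this output position is [3.4 3.2 2]. Elementwise product with the kernel and sum: 3.4·-0.5 + 3.2·1.

1.5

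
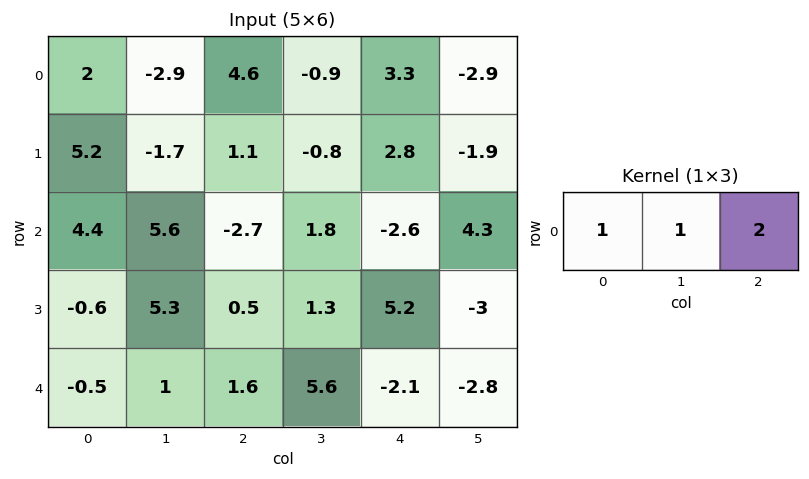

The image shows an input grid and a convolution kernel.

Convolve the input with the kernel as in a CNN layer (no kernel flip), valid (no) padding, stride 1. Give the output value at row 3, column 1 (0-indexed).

8.4

The receptive field on the input at this output position is [5.3 0.5 1.3]. Elementwise product with the kernel and sum: 5.3·1 + 0.5·1 + 1.3·2.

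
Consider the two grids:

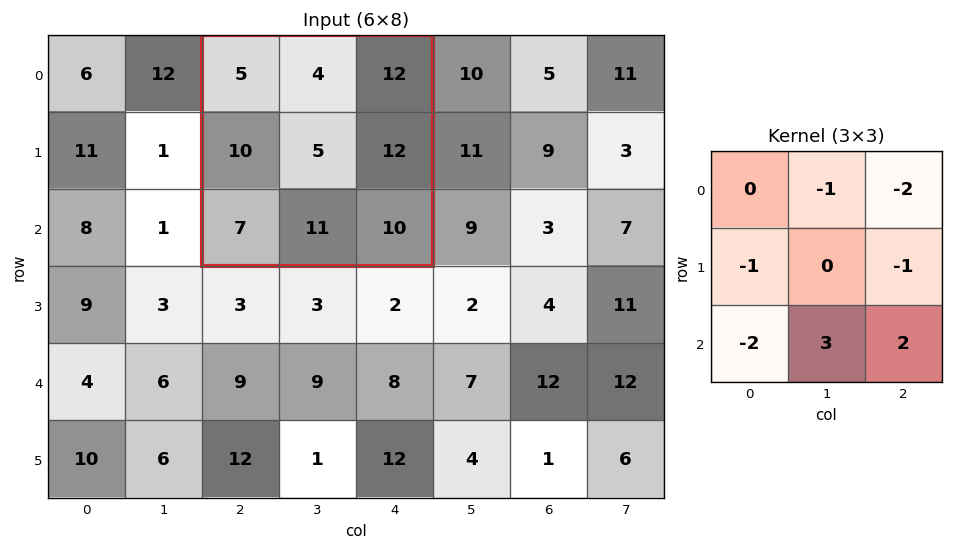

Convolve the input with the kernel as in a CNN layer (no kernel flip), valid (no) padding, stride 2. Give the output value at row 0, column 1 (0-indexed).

The receptive field on the input at this output position is [5 4 12 / 10 5 12 / 7 11 10]. Elementwise product with the kernel and sum: 4·-1 + 12·-2 + 10·-1 + 12·-1 + 7·-2 + 11·3 + 10·2.

-11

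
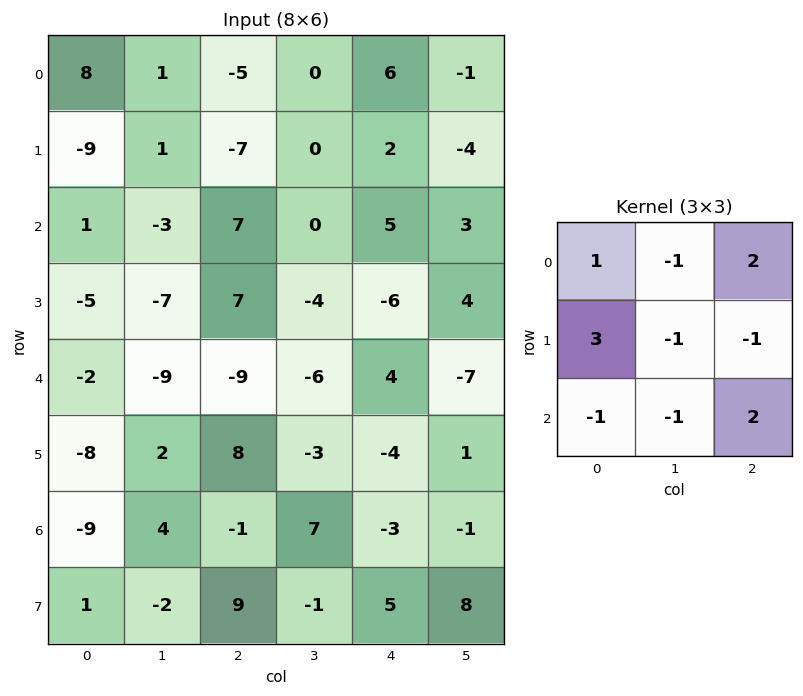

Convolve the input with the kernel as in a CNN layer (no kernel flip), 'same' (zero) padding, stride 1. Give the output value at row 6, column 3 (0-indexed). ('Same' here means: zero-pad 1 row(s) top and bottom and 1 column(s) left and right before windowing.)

The receptive field on the zero-padded input at this output position is [8 -3 -4 / -1 7 -3 / 9 -1 5]. Elementwise product with the kernel and sum: 8·1 + -3·-1 + -4·2 + -1·3 + 7·-1 + -3·-1 + 9·-1 + -1·-1 + 5·2.

-2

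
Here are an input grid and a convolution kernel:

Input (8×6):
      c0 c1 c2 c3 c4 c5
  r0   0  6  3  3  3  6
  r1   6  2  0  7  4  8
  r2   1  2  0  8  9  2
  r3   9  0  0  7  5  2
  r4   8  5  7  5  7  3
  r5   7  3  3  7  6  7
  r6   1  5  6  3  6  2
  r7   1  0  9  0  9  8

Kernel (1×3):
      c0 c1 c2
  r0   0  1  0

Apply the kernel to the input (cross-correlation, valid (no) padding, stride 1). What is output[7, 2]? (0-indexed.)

The receptive field on the input at this output position is [9 0 9]. Elementwise product with the kernel and sum: 0·1.

0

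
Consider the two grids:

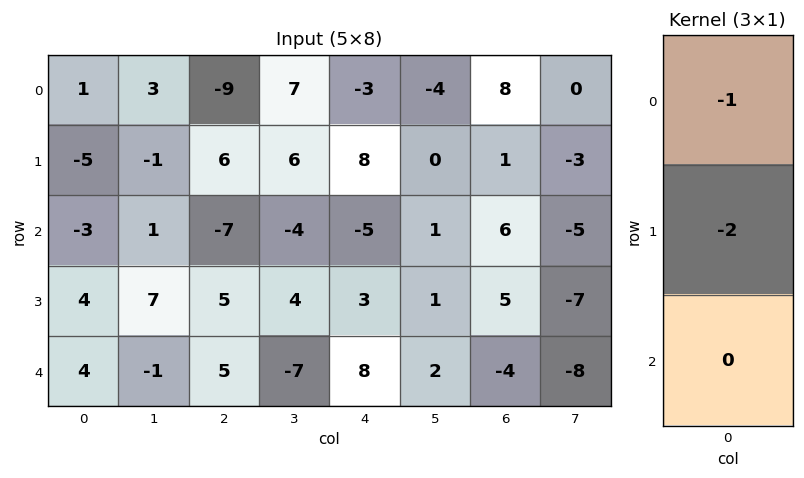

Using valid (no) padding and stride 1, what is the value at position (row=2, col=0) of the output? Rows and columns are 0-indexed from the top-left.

-5

The receptive field on the input at this output position is [-3 / 4 / 4]. Elementwise product with the kernel and sum: -3·-1 + 4·-2.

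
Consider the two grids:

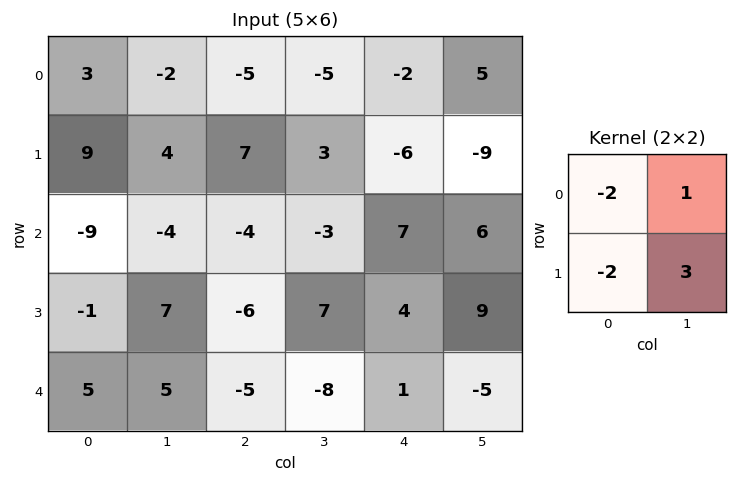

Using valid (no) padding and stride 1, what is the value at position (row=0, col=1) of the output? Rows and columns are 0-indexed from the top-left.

12

The receptive field on the input at this output position is [-2 -5 / 4 7]. Elementwise product with the kernel and sum: -2·-2 + -5·1 + 4·-2 + 7·3.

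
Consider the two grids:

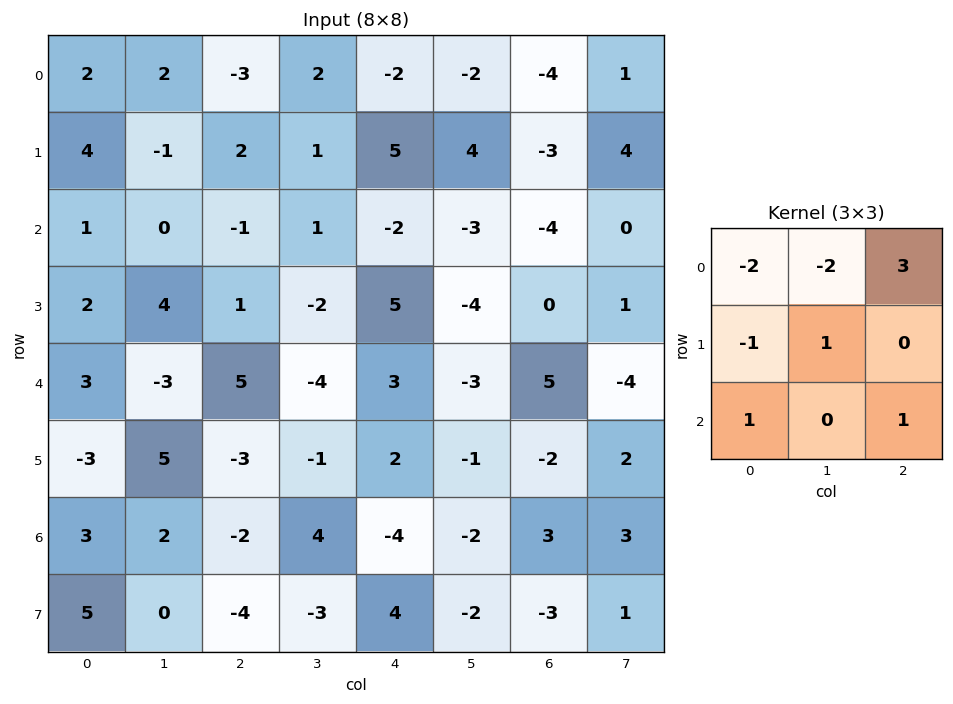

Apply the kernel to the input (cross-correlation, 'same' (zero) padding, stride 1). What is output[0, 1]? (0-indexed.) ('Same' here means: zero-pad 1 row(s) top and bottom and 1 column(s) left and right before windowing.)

The receptive field on the zero-padded input at this output position is [0 0 0 / 2 2 -3 / 4 -1 2]. Elementwise product with the kernel and sum: 0·-2 + 0·-2 + 0·3 + 2·-1 + 2·1 + 4·1 + 2·1.

6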